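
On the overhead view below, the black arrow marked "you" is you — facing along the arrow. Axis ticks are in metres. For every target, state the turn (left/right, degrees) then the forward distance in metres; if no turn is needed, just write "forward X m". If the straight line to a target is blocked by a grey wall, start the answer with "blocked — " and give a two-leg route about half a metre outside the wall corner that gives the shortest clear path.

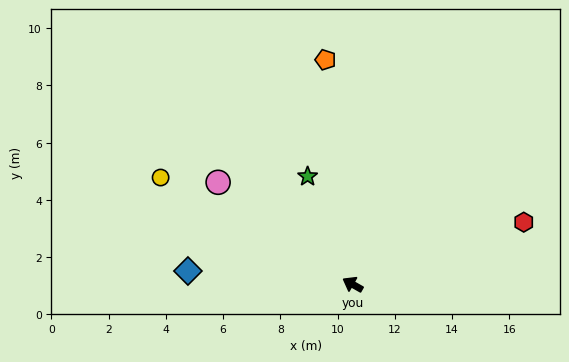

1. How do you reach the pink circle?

turn right 8°, forward 5.9 m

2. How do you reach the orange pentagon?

turn right 54°, forward 7.9 m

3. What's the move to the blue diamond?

turn left 25°, forward 5.8 m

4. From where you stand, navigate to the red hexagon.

turn right 130°, forward 6.4 m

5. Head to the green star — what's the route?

turn right 38°, forward 4.1 m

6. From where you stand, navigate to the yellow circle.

forward 7.7 m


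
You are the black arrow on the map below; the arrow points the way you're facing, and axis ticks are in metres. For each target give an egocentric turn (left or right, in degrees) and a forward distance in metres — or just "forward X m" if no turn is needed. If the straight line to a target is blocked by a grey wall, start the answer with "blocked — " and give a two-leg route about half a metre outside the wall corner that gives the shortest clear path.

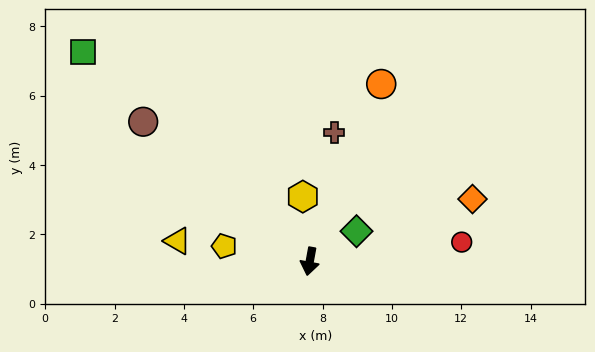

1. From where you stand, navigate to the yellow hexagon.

turn right 164°, forward 1.9 m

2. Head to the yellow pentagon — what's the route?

turn right 90°, forward 2.5 m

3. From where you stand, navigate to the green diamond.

turn left 133°, forward 1.6 m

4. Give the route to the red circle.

turn left 108°, forward 4.4 m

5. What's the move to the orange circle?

turn left 168°, forward 5.5 m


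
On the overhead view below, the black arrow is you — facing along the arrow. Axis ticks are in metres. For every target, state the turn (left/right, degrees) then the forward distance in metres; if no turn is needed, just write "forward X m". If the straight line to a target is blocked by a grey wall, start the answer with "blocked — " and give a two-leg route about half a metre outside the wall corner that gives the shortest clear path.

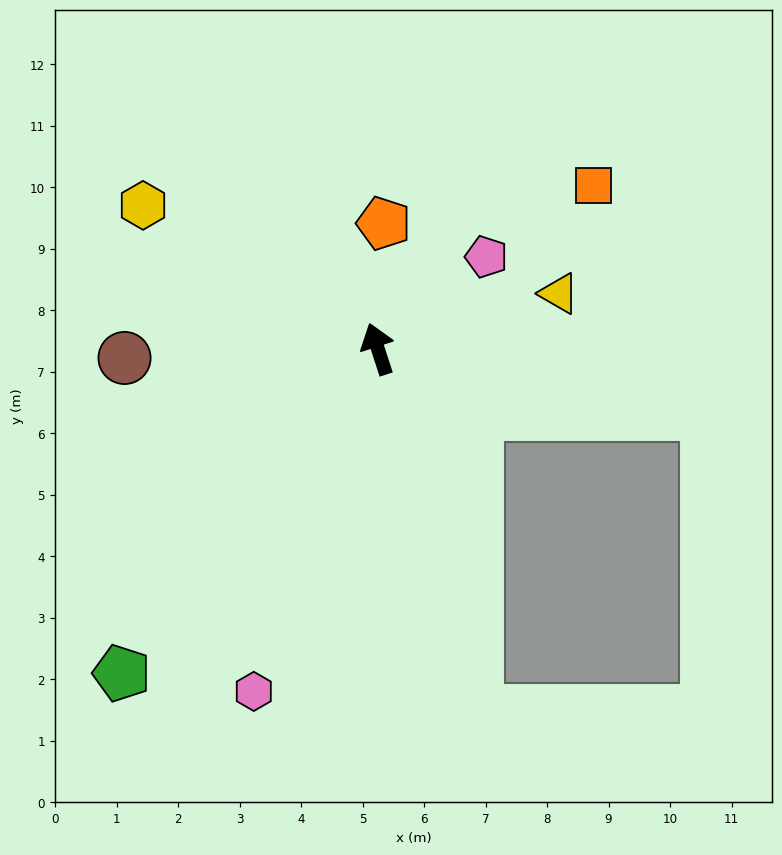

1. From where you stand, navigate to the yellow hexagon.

turn left 41°, forward 4.5 m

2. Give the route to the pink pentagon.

turn right 68°, forward 2.3 m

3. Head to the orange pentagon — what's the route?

turn right 21°, forward 2.0 m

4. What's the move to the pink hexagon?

turn left 142°, forward 5.9 m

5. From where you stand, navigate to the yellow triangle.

turn right 91°, forward 3.1 m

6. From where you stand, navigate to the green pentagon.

turn left 124°, forward 6.7 m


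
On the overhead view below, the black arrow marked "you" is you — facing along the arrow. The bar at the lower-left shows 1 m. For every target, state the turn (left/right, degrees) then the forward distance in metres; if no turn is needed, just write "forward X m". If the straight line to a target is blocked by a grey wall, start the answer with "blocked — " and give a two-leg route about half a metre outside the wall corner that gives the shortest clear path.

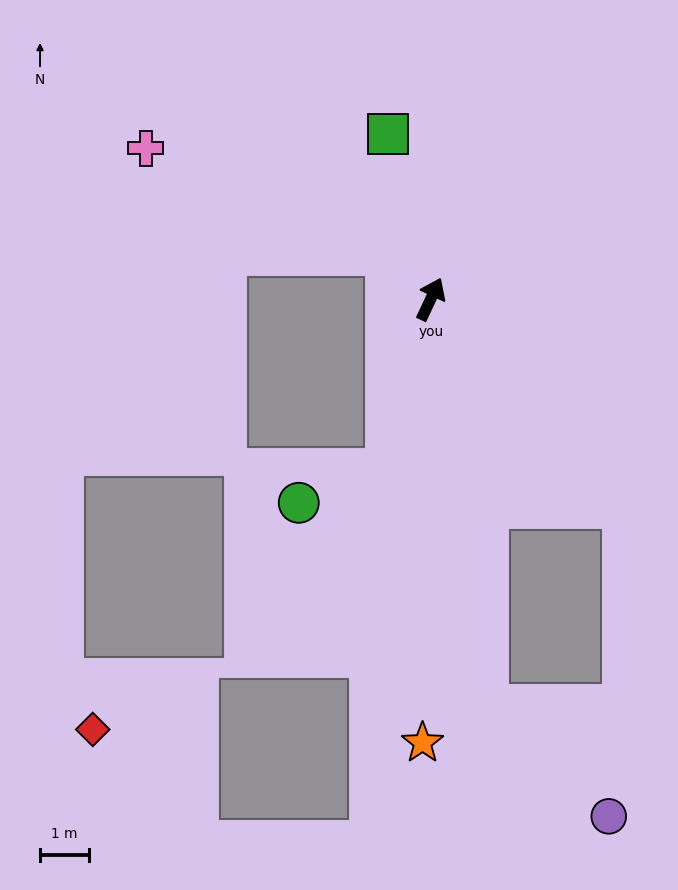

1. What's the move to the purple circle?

blocked — turn right 147°, forward 8.5 m, then turn left 39°, forward 3.4 m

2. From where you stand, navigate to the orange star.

turn right 156°, forward 9.1 m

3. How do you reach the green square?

turn left 40°, forward 3.5 m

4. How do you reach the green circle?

blocked — turn right 170°, forward 3.6 m, then turn right 54°, forward 1.9 m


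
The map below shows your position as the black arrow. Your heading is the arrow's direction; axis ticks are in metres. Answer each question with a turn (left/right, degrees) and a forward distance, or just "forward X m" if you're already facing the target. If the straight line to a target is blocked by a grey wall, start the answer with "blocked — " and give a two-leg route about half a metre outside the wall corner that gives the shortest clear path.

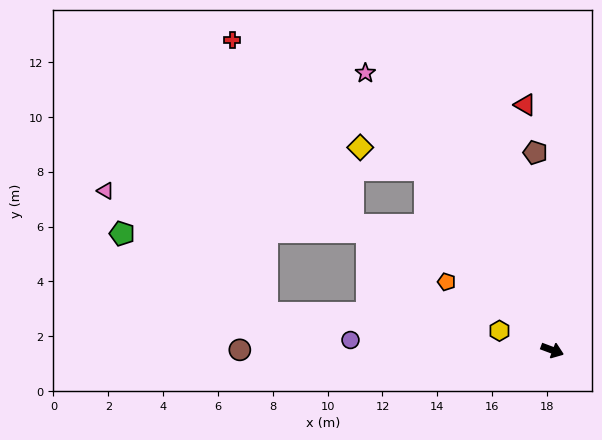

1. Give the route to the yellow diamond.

blocked — turn left 146°, forward 8.0 m, then turn left 35°, forward 2.5 m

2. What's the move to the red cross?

blocked — turn left 146°, forward 8.0 m, then turn left 20°, forward 8.5 m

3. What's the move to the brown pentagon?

turn left 115°, forward 7.2 m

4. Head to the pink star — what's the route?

turn left 145°, forward 12.2 m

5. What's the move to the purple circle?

turn right 162°, forward 7.4 m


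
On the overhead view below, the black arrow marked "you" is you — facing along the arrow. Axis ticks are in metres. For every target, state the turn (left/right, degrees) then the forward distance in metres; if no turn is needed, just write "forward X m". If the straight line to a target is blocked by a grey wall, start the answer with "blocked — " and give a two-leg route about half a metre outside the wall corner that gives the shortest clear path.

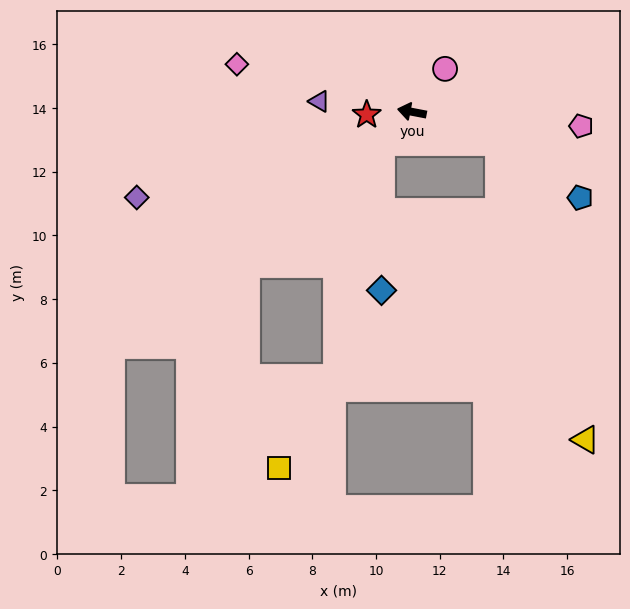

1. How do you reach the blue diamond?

blocked — turn left 57°, forward 1.3 m, then turn left 44°, forward 4.6 m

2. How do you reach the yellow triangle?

blocked — turn left 171°, forward 2.9 m, then turn right 54°, forward 9.7 m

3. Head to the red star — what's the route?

turn left 14°, forward 1.4 m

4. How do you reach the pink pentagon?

turn right 174°, forward 5.3 m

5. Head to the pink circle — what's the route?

turn right 117°, forward 1.7 m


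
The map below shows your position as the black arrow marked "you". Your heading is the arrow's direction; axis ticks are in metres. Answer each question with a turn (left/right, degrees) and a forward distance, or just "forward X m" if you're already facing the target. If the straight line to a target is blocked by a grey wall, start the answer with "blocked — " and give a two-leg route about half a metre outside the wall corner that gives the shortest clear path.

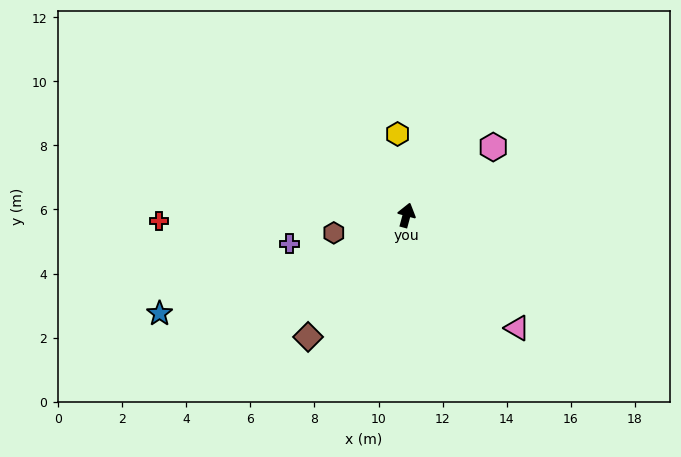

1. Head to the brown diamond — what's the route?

turn left 156°, forward 4.9 m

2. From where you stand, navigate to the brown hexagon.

turn left 119°, forward 2.3 m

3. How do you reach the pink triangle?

turn right 120°, forward 4.9 m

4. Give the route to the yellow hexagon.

turn left 21°, forward 2.5 m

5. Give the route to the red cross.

turn left 106°, forward 7.7 m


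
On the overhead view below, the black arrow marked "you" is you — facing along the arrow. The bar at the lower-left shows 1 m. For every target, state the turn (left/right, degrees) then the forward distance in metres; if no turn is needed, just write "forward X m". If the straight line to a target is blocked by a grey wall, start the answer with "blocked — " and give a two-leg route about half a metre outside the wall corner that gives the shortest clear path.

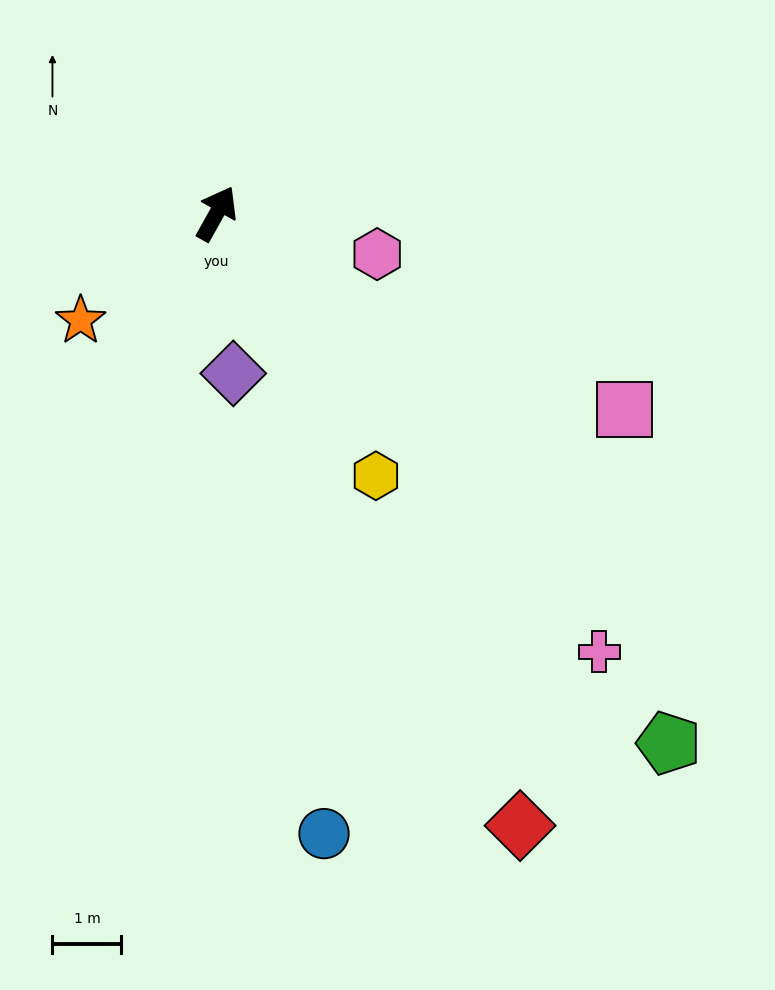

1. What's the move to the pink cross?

turn right 110°, forward 8.4 m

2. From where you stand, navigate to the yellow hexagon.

turn right 120°, forward 4.4 m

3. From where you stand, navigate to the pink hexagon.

turn right 75°, forward 2.4 m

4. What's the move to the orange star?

turn left 157°, forward 2.5 m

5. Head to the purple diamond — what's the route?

turn right 145°, forward 2.3 m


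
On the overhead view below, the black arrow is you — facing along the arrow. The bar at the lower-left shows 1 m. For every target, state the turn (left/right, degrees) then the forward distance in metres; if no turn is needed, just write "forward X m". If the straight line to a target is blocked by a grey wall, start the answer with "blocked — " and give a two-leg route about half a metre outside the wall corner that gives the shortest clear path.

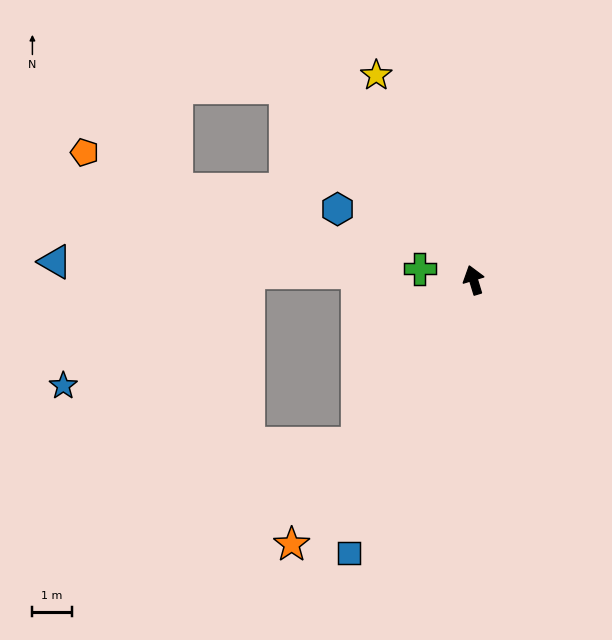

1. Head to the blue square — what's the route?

turn left 139°, forward 7.7 m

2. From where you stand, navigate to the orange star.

turn left 129°, forward 8.2 m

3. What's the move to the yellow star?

turn left 9°, forward 5.8 m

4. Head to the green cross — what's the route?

turn left 61°, forward 1.4 m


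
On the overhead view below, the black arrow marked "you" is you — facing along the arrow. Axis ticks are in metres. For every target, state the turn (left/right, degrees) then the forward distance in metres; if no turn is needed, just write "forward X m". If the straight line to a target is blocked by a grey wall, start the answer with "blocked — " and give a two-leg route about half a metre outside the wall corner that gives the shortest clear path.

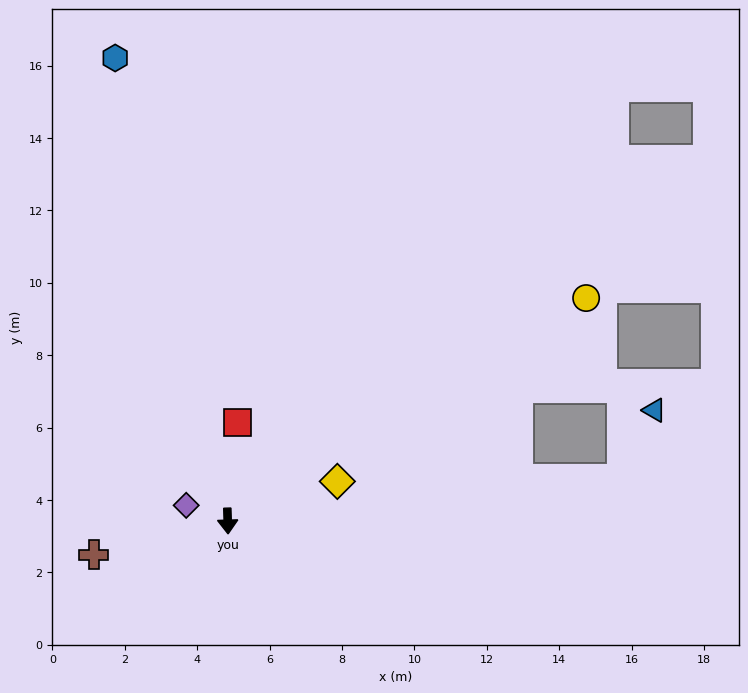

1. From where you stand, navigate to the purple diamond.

turn right 112°, forward 1.2 m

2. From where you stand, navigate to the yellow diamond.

turn left 108°, forward 3.2 m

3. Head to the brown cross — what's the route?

turn right 78°, forward 3.8 m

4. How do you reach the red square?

turn left 173°, forward 2.7 m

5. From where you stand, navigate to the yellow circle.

turn left 120°, forward 11.7 m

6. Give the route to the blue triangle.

blocked — turn left 94°, forward 11.0 m, then turn left 59°, forward 2.1 m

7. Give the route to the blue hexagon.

turn right 168°, forward 13.2 m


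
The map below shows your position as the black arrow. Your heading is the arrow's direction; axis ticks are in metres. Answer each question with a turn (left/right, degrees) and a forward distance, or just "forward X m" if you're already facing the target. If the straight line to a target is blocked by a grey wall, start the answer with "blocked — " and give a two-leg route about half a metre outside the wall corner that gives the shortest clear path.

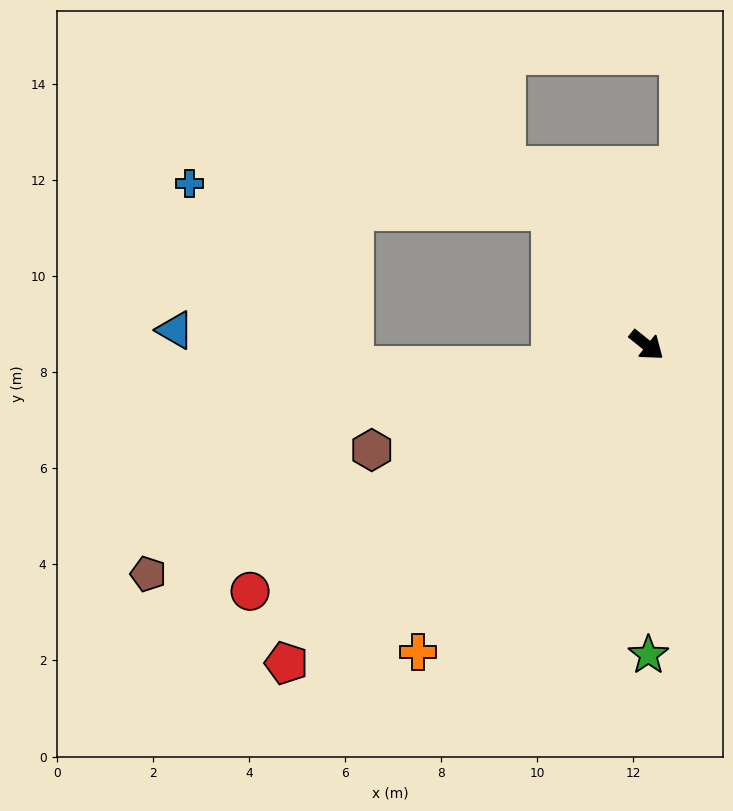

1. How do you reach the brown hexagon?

turn right 120°, forward 6.1 m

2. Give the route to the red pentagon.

turn right 100°, forward 10.0 m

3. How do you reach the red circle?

turn right 109°, forward 9.7 m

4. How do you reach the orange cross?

turn right 88°, forward 8.0 m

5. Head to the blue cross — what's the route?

blocked — turn left 164°, forward 3.4 m, then turn left 51°, forward 7.6 m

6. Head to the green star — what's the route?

turn right 51°, forward 6.4 m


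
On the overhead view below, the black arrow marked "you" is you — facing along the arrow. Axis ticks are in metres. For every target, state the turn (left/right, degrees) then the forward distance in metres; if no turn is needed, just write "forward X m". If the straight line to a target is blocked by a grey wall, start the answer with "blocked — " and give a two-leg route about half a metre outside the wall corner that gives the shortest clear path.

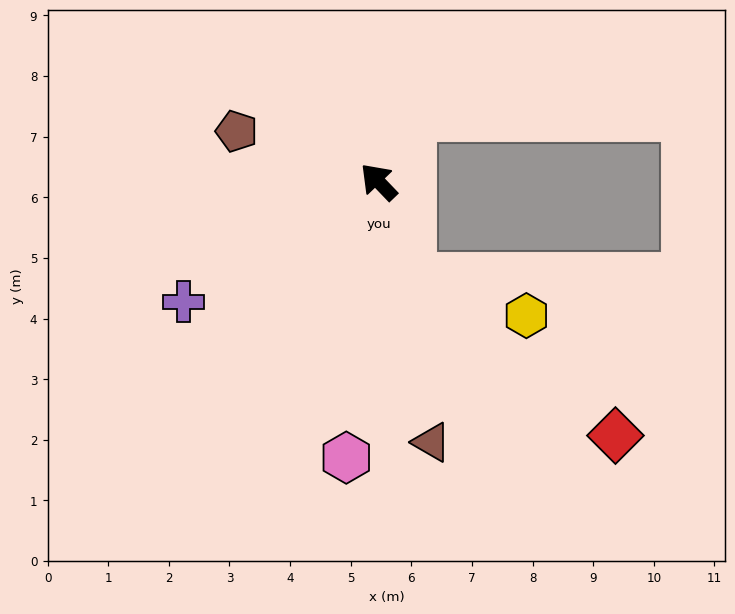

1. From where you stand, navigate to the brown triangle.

turn left 148°, forward 4.4 m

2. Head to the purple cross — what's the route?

turn left 78°, forward 3.8 m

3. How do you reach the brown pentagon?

turn left 27°, forward 2.5 m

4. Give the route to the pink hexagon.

turn left 130°, forward 4.6 m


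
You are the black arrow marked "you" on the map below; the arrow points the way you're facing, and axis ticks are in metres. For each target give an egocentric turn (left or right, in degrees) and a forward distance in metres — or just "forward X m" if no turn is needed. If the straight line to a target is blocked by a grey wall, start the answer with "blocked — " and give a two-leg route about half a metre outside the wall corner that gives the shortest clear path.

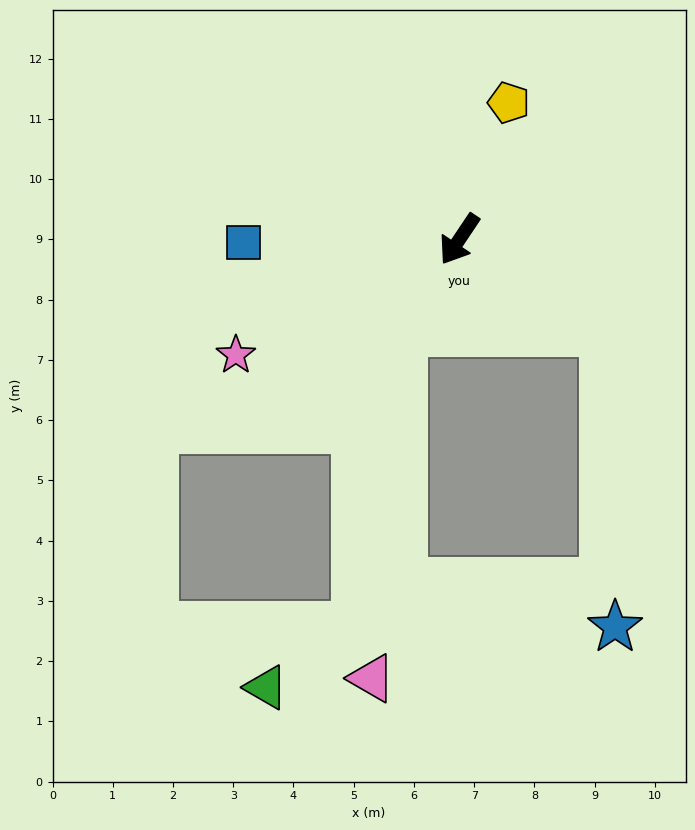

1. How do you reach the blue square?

turn right 55°, forward 3.6 m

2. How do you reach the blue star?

blocked — turn left 92°, forward 2.9 m, then turn right 56°, forward 4.9 m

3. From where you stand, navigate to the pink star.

turn right 29°, forward 4.2 m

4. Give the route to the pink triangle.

blocked — forward 1.8 m, then turn left 29°, forward 5.8 m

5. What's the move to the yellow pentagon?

turn right 166°, forward 2.4 m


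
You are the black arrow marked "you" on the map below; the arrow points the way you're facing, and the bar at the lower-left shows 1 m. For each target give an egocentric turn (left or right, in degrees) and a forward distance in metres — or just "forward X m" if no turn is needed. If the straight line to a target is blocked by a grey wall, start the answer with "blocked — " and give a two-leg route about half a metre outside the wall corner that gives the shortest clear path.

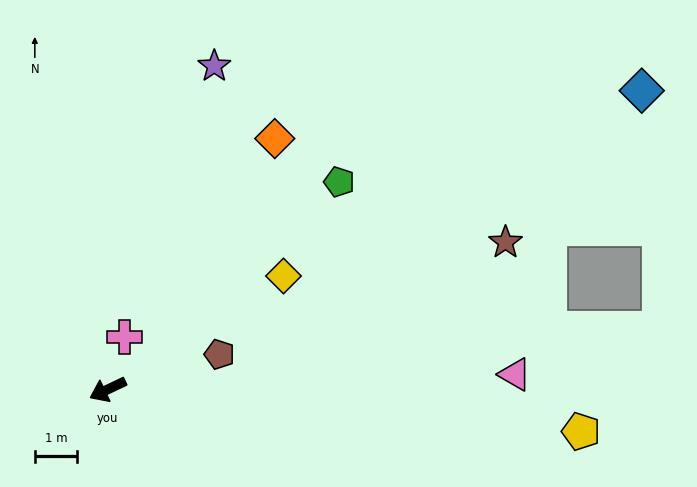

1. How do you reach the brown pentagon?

turn left 172°, forward 2.8 m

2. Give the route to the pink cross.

turn right 133°, forward 1.3 m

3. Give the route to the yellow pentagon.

turn left 150°, forward 11.2 m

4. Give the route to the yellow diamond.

turn right 173°, forward 4.9 m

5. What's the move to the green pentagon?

turn right 163°, forward 7.3 m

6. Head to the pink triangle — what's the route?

turn left 157°, forward 9.6 m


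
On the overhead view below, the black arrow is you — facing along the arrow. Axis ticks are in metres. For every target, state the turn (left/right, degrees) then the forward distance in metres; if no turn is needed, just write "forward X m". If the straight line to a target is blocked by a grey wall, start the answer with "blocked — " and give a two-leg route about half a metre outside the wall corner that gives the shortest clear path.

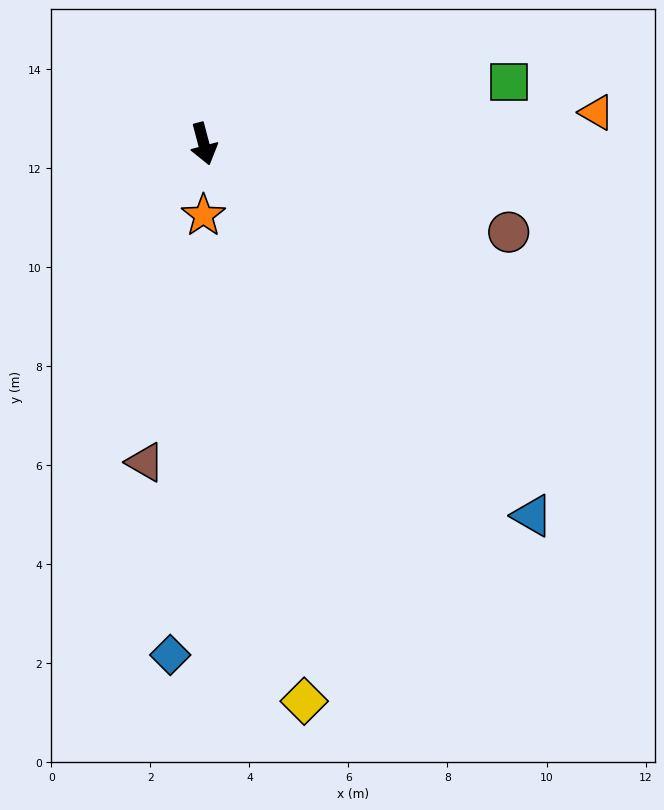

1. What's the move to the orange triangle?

turn left 80°, forward 8.0 m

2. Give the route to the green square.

turn left 87°, forward 6.3 m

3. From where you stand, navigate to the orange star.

turn right 15°, forward 1.4 m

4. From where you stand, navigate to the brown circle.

turn left 59°, forward 6.4 m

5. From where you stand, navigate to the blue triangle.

turn left 27°, forward 10.0 m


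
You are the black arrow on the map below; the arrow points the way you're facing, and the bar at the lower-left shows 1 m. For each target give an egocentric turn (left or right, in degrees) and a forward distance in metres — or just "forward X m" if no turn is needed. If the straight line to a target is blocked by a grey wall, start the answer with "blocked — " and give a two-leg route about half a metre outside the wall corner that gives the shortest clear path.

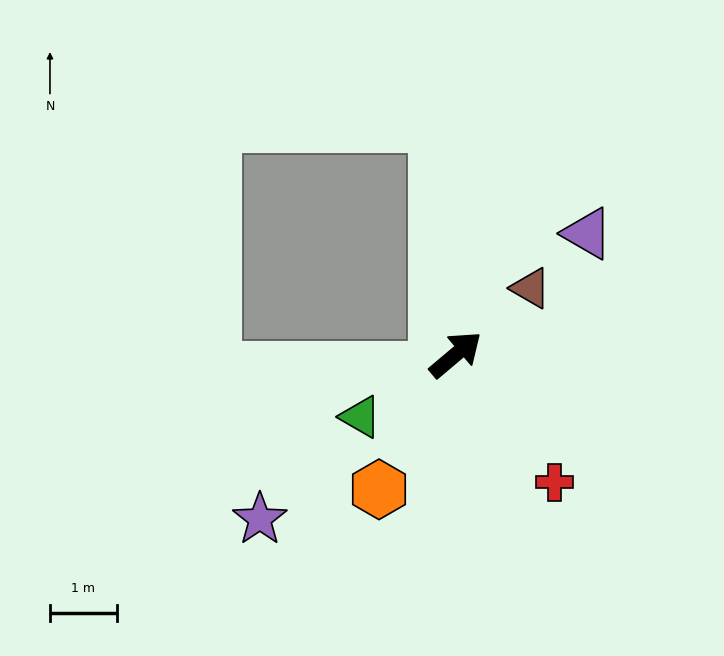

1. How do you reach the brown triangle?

forward 1.5 m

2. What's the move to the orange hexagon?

turn right 160°, forward 2.3 m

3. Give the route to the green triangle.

turn left 173°, forward 1.7 m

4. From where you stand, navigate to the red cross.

turn right 93°, forward 2.4 m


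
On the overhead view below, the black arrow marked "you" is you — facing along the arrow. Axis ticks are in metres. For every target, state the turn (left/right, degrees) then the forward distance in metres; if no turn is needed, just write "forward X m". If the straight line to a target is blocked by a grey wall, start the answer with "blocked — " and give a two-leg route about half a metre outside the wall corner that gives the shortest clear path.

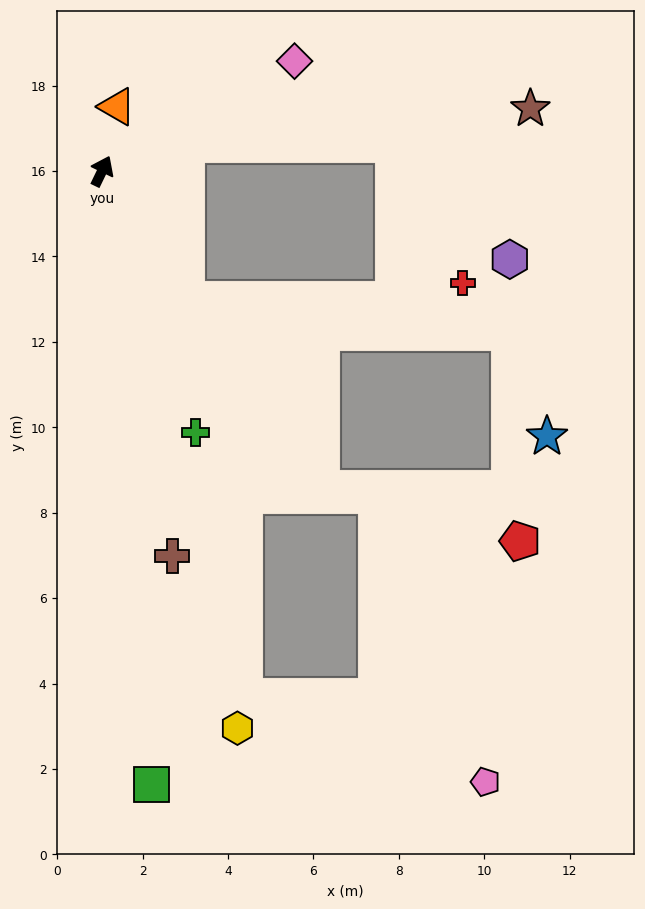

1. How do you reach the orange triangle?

turn left 13°, forward 1.5 m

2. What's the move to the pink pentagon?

blocked — turn right 139°, forward 12.7 m, then turn left 55°, forward 6.0 m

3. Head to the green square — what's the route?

turn right 150°, forward 14.4 m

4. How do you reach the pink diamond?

turn right 34°, forward 5.2 m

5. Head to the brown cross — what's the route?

turn right 144°, forward 9.2 m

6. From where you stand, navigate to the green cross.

turn right 135°, forward 6.5 m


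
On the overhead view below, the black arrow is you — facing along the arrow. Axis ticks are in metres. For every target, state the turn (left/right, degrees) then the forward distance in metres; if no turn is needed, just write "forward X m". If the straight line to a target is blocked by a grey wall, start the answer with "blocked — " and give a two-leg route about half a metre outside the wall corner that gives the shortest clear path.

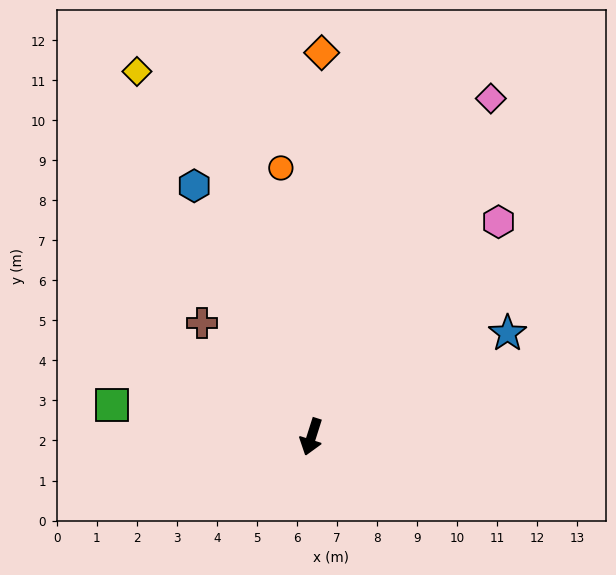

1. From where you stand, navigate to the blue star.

turn left 135°, forward 5.5 m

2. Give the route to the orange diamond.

turn right 164°, forward 9.6 m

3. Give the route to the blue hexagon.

turn right 137°, forward 6.9 m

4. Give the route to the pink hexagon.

turn left 157°, forward 7.1 m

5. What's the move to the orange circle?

turn right 156°, forward 6.8 m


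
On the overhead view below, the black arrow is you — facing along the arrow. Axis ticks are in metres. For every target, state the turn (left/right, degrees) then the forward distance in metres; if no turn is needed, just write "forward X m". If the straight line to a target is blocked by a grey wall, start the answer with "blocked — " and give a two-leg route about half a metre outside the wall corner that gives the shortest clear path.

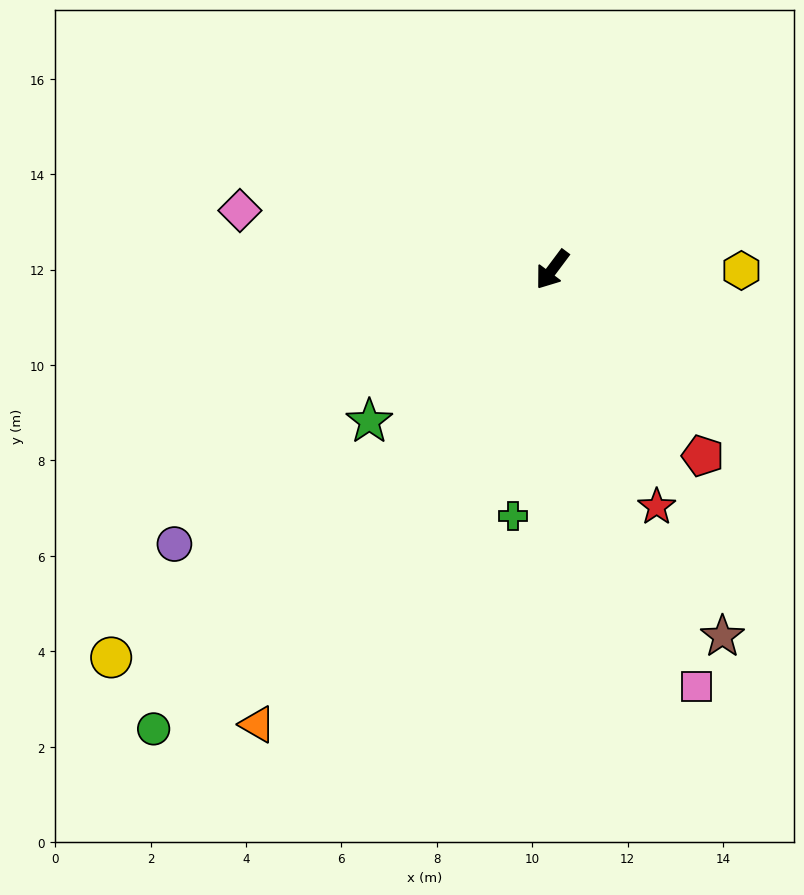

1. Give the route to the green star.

turn right 14°, forward 5.0 m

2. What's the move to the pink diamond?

turn right 64°, forward 6.7 m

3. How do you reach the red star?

turn left 61°, forward 5.4 m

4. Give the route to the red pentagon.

turn left 76°, forward 5.0 m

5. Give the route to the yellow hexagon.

turn left 127°, forward 4.0 m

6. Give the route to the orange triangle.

turn left 4°, forward 11.4 m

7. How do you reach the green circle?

turn right 4°, forward 12.7 m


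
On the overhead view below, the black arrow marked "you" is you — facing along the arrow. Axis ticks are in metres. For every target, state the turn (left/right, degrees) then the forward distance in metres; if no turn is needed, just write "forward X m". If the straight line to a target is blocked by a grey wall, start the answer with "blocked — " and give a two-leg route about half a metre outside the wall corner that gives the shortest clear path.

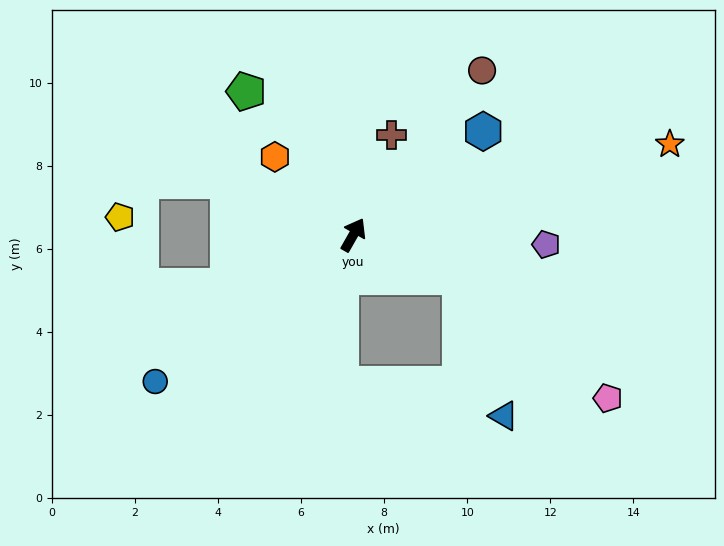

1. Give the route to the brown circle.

turn right 8°, forward 5.0 m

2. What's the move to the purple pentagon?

turn right 63°, forward 4.6 m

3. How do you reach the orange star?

turn right 44°, forward 7.9 m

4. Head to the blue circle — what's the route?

turn left 156°, forward 5.9 m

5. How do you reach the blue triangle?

blocked — turn right 82°, forward 2.8 m, then turn right 51°, forward 3.5 m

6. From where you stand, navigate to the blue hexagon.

turn right 22°, forward 4.0 m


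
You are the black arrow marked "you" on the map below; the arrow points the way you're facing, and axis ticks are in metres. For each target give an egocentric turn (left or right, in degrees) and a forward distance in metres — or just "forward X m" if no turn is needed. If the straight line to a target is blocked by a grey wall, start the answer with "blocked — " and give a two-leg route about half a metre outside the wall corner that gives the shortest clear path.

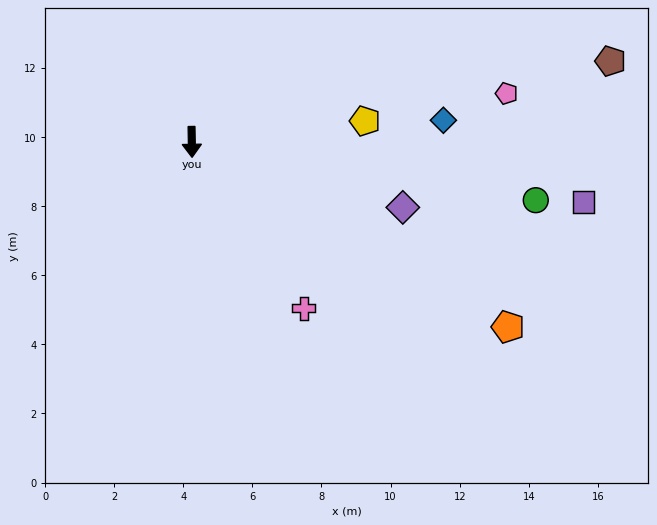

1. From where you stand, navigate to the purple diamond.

turn left 72°, forward 6.4 m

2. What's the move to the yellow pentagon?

turn left 96°, forward 5.0 m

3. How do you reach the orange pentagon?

turn left 59°, forward 10.6 m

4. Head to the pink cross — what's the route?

turn left 33°, forward 5.8 m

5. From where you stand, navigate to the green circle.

turn left 79°, forward 10.1 m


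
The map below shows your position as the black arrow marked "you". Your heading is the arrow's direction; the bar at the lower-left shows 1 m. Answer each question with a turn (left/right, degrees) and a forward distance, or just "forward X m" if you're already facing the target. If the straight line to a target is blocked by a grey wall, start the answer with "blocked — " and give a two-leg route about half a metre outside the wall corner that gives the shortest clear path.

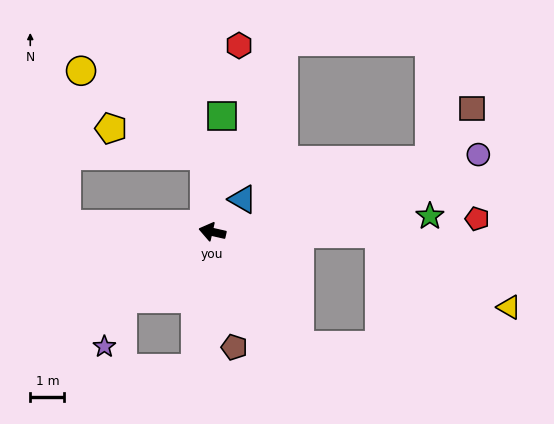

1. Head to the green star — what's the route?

turn right 163°, forward 6.4 m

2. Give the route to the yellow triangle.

blocked — turn right 168°, forward 4.9 m, then turn right 29°, forward 4.4 m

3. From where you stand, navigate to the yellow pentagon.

blocked — turn right 71°, forward 2.2 m, then turn left 67°, forward 2.9 m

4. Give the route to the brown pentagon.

turn left 114°, forward 3.4 m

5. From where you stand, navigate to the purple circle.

turn right 151°, forward 8.1 m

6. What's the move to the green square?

turn right 82°, forward 3.4 m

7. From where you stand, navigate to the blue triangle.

turn right 120°, forward 1.3 m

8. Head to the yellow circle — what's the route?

blocked — turn right 71°, forward 2.2 m, then turn left 49°, forward 4.4 m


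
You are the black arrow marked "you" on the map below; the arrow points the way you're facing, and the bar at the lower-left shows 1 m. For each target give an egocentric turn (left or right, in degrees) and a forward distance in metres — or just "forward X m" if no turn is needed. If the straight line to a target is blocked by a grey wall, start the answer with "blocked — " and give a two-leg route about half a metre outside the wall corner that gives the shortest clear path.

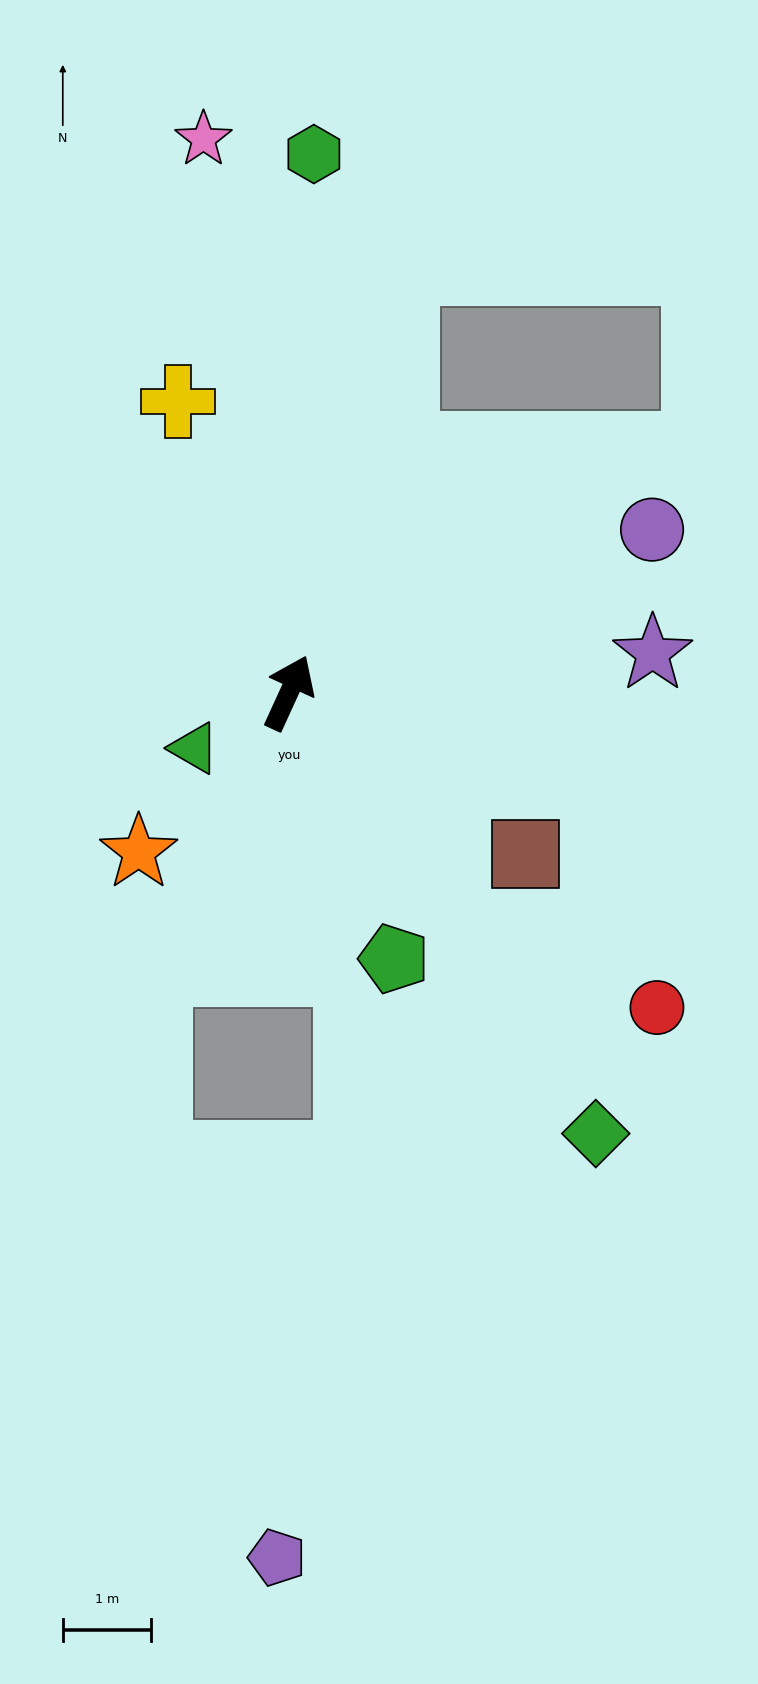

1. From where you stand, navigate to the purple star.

turn right 59°, forward 4.2 m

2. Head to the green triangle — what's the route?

turn left 145°, forward 1.3 m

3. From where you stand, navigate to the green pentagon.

turn right 134°, forward 3.3 m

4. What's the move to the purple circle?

turn right 41°, forward 4.5 m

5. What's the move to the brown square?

turn right 100°, forward 3.3 m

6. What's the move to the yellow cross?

turn left 45°, forward 3.5 m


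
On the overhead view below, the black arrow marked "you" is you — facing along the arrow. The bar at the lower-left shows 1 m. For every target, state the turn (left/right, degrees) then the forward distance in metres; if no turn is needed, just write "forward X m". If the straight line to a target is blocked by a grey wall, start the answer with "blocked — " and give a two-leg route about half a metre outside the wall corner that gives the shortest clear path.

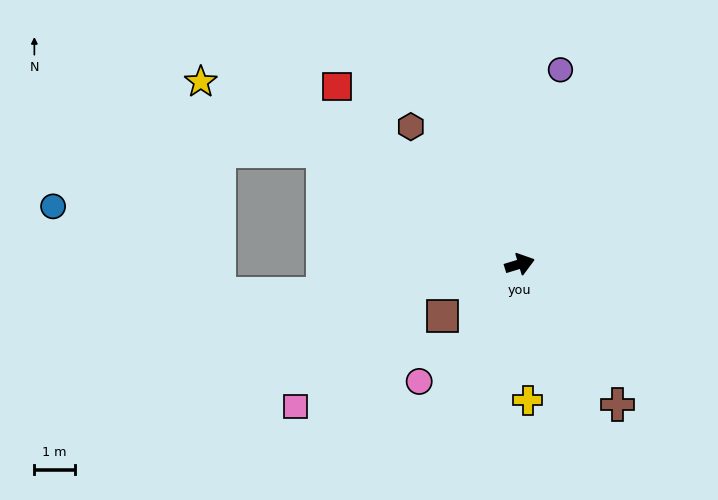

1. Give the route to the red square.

turn left 119°, forward 6.3 m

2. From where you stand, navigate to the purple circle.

turn left 61°, forward 4.9 m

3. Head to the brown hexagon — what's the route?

turn left 111°, forward 4.4 m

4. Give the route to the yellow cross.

turn right 104°, forward 3.4 m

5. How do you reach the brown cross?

turn right 72°, forward 4.3 m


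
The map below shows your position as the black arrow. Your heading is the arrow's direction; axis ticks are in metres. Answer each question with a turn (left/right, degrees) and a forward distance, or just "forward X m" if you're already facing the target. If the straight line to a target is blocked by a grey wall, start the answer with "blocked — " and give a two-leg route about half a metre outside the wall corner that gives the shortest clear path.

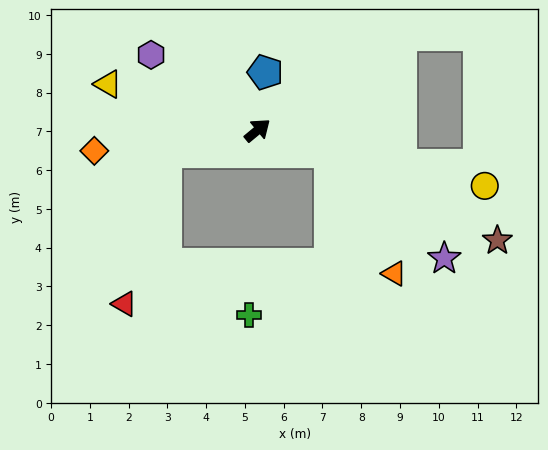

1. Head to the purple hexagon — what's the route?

turn left 105°, forward 3.4 m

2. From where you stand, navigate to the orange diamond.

turn left 148°, forward 4.2 m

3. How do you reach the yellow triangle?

turn left 123°, forward 4.0 m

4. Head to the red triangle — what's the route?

blocked — turn left 153°, forward 2.4 m, then turn left 62°, forward 4.1 m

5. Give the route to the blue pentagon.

turn left 43°, forward 1.5 m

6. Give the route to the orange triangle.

blocked — turn right 56°, forward 2.0 m, then turn right 46°, forward 3.5 m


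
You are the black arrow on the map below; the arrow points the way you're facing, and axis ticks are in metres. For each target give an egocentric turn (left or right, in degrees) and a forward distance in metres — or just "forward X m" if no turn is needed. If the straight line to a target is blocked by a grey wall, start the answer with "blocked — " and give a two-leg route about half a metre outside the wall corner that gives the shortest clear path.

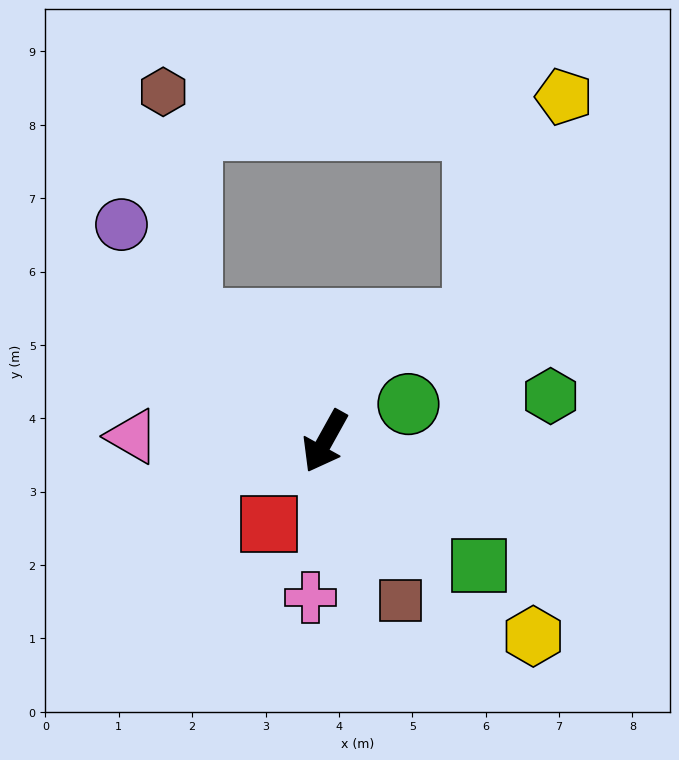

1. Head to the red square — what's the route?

turn right 5°, forward 1.4 m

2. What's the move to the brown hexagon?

blocked — turn right 103°, forward 2.5 m, then turn right 41°, forward 3.1 m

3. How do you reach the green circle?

turn left 143°, forward 1.2 m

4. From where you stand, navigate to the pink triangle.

turn right 62°, forward 2.6 m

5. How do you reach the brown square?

turn left 54°, forward 2.4 m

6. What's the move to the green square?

turn left 80°, forward 2.7 m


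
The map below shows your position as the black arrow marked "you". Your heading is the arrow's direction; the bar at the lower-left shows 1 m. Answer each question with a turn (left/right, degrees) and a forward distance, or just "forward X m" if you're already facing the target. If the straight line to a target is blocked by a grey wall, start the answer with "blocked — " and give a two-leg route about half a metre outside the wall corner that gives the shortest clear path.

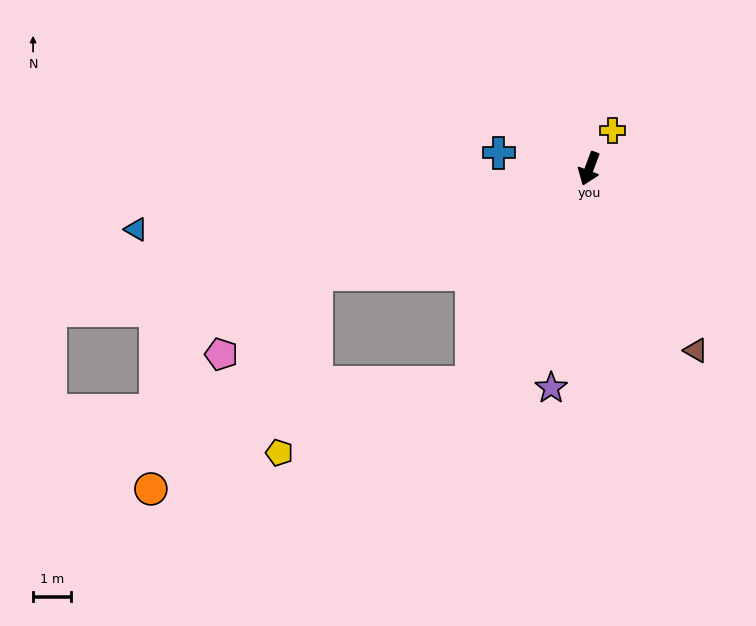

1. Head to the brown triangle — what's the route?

turn left 51°, forward 5.5 m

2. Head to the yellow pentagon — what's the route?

blocked — turn right 8°, forward 6.4 m, then turn right 41°, forward 5.3 m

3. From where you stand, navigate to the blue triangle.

turn right 62°, forward 11.9 m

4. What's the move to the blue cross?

turn right 79°, forward 2.4 m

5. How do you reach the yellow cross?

turn left 169°, forward 1.2 m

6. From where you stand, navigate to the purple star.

turn left 11°, forward 5.8 m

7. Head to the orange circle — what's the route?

blocked — turn right 48°, forward 7.6 m, then turn left 31°, forward 7.1 m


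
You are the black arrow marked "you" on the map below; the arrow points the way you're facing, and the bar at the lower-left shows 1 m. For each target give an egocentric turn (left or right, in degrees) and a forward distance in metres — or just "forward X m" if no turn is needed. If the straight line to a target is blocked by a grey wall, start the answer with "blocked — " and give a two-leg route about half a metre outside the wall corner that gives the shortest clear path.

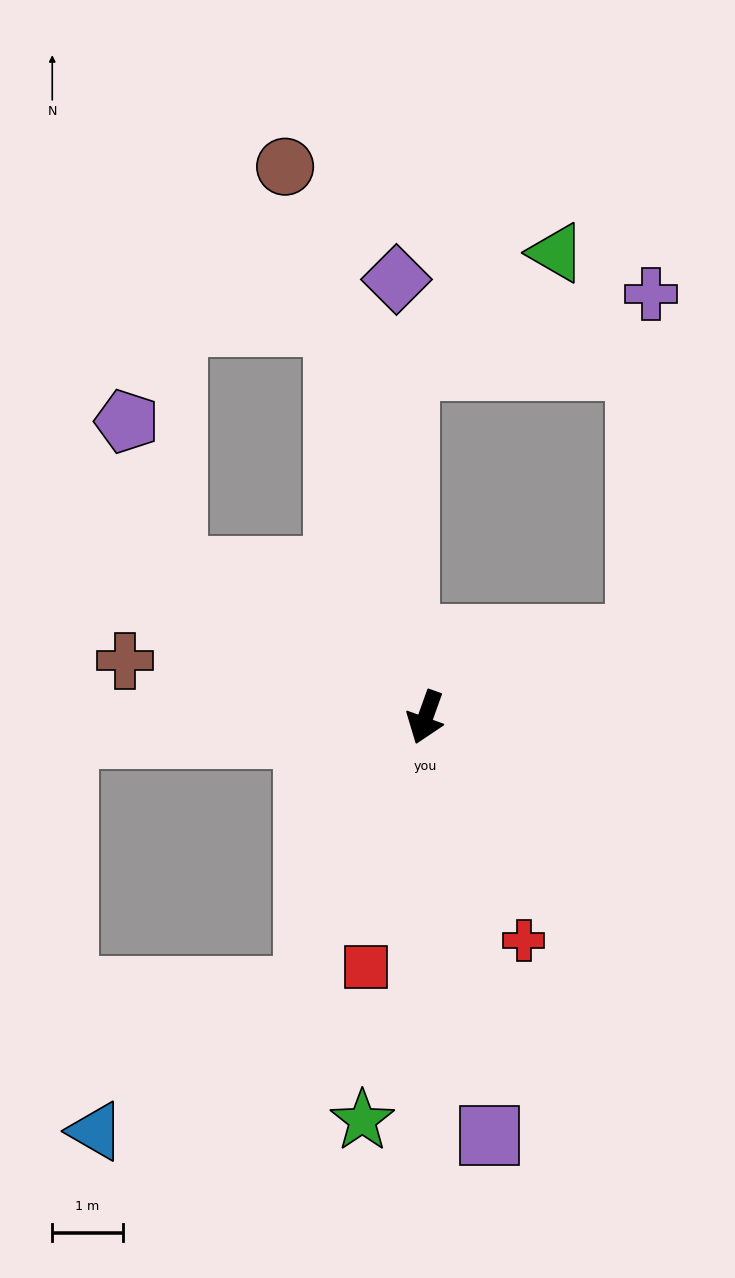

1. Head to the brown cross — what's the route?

turn right 81°, forward 4.4 m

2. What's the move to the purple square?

turn left 28°, forward 6.0 m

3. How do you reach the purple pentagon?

blocked — turn right 101°, forward 4.1 m, then turn right 40°, forward 2.2 m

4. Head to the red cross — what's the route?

turn left 43°, forward 3.5 m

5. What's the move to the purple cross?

blocked — turn left 131°, forward 3.2 m, then turn left 66°, forward 4.9 m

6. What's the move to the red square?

turn left 6°, forward 3.7 m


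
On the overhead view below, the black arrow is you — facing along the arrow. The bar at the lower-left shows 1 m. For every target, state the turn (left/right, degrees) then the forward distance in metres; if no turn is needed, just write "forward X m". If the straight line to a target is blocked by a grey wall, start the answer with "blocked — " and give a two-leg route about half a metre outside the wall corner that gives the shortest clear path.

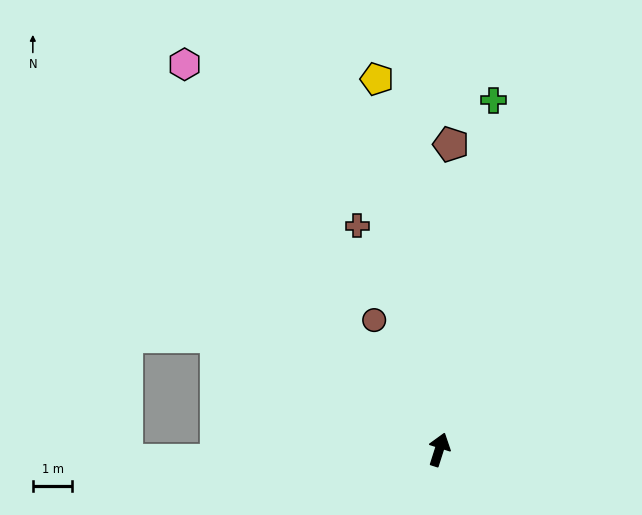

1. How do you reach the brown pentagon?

turn left 15°, forward 7.8 m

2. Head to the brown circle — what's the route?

turn left 44°, forward 3.7 m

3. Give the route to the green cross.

turn left 9°, forward 9.0 m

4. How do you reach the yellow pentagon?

turn left 27°, forward 9.5 m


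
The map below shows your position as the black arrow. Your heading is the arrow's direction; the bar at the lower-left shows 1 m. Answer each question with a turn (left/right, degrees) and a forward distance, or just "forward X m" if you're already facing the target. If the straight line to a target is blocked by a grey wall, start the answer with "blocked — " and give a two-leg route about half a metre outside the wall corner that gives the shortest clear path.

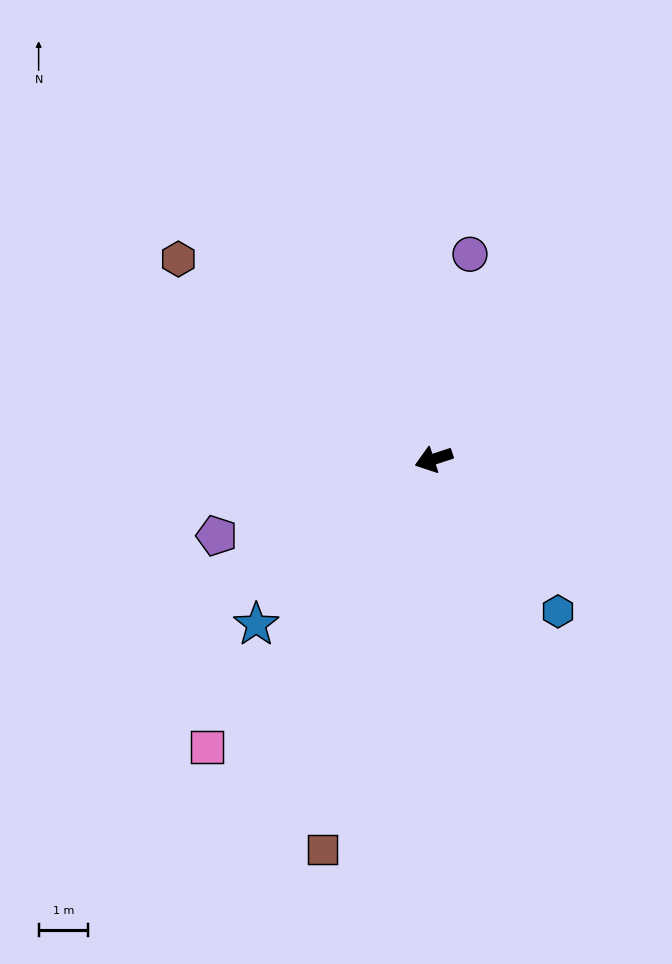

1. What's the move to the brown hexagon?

turn right 56°, forward 6.6 m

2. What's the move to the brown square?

turn left 56°, forward 8.2 m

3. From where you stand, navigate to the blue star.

turn left 25°, forward 4.9 m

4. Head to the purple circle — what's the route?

turn right 118°, forward 4.2 m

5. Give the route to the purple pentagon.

forward 4.6 m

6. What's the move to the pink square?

turn left 34°, forward 7.4 m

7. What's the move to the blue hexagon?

turn left 111°, forward 4.0 m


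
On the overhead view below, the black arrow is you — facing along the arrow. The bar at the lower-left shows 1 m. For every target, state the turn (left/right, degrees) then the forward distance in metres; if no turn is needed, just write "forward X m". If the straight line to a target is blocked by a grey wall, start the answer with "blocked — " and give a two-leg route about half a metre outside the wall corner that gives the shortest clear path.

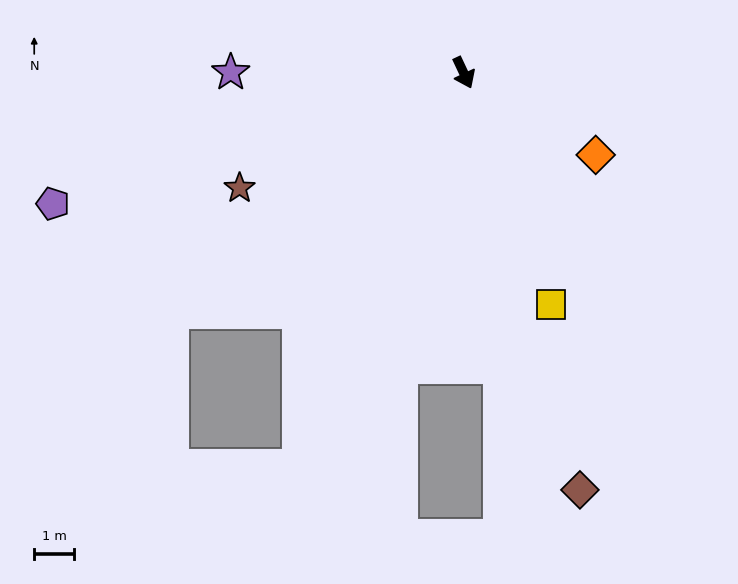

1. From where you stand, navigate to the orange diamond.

turn left 33°, forward 3.9 m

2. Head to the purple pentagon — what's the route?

turn right 97°, forward 10.8 m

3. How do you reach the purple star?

turn right 115°, forward 5.8 m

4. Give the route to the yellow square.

turn right 4°, forward 6.2 m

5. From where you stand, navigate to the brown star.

turn right 88°, forward 6.3 m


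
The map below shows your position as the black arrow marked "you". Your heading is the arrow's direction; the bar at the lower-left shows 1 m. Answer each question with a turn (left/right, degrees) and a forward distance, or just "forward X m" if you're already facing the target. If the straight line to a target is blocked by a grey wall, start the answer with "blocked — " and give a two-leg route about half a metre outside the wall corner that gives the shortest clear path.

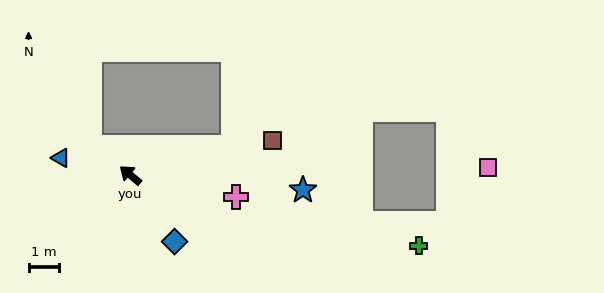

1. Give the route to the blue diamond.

turn left 163°, forward 2.7 m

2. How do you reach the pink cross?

turn right 152°, forward 3.6 m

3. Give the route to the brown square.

turn right 127°, forward 4.9 m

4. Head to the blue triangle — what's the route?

turn left 26°, forward 2.4 m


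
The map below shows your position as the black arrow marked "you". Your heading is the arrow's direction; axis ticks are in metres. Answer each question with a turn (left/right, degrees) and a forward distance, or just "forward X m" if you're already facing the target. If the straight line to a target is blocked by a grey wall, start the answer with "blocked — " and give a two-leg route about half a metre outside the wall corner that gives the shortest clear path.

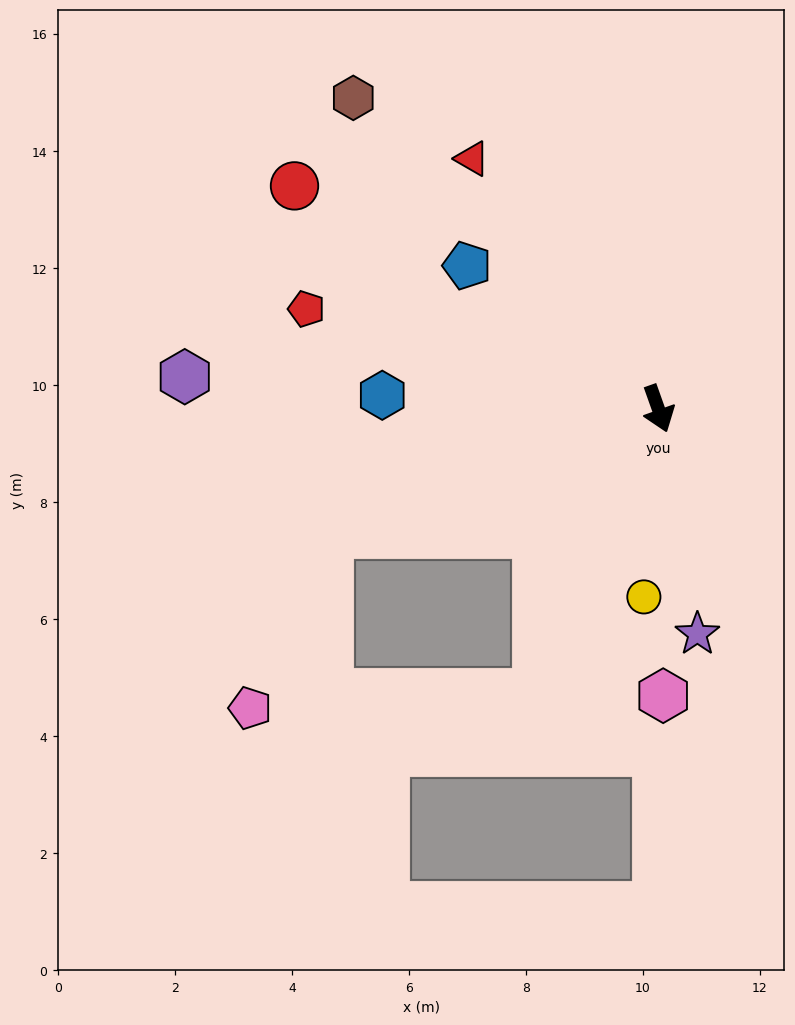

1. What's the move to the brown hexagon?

turn right 155°, forward 7.4 m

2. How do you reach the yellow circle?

turn right 24°, forward 3.2 m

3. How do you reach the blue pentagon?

turn right 146°, forward 4.1 m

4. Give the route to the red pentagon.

turn right 125°, forward 6.3 m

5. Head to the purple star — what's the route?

turn right 10°, forward 3.9 m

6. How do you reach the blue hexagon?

turn right 112°, forward 4.7 m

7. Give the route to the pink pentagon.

blocked — turn right 89°, forward 6.0 m, then turn left 45°, forward 3.3 m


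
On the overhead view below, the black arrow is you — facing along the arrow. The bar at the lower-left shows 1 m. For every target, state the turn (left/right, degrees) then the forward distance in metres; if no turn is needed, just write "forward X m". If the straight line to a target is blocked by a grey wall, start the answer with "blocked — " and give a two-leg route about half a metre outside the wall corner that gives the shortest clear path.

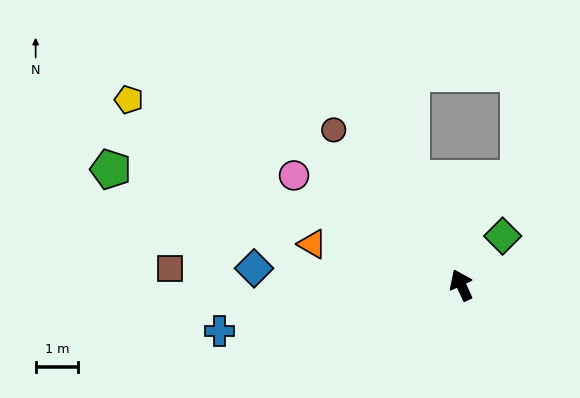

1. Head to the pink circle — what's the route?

turn left 32°, forward 4.7 m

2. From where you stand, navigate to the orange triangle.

turn left 50°, forward 3.6 m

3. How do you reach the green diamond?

turn right 65°, forward 1.5 m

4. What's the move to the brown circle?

turn left 15°, forward 4.7 m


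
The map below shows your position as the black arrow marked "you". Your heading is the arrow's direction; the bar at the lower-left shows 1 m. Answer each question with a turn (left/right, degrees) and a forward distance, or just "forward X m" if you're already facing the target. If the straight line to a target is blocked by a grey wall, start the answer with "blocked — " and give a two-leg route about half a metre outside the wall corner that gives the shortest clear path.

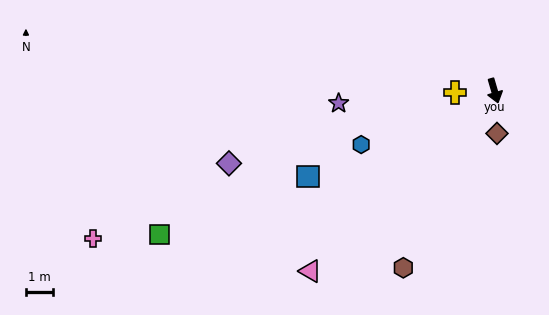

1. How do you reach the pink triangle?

turn right 62°, forward 9.4 m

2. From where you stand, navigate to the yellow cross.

turn right 104°, forward 1.4 m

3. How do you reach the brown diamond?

turn right 13°, forward 1.6 m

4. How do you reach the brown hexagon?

turn right 44°, forward 7.2 m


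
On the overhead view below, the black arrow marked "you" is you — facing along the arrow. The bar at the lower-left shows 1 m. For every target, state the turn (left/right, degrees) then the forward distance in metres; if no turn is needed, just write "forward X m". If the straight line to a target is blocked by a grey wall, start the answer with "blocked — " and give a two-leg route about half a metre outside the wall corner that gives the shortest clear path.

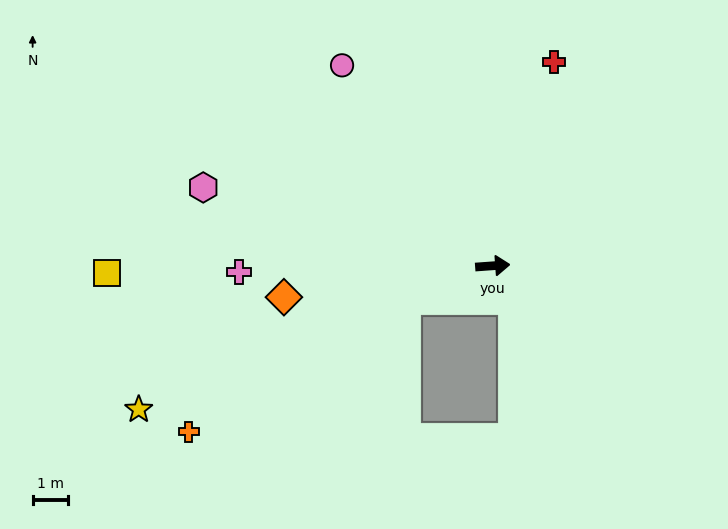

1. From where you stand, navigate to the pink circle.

turn left 123°, forward 7.0 m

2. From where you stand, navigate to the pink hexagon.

turn left 161°, forward 8.4 m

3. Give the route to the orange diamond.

turn right 176°, forward 5.9 m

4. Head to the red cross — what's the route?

turn left 69°, forward 5.9 m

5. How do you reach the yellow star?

turn right 162°, forward 10.7 m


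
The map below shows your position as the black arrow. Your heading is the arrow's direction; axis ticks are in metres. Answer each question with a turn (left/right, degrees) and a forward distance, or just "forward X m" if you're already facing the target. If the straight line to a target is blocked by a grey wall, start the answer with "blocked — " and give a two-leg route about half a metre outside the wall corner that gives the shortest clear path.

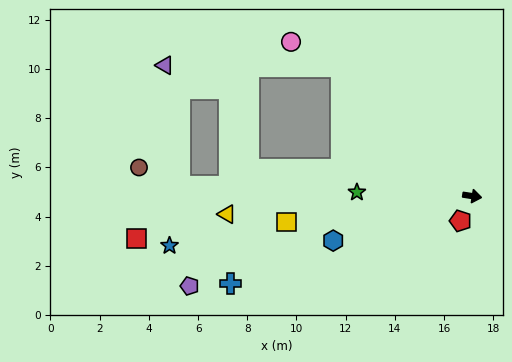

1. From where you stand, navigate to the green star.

turn right 173°, forward 4.7 m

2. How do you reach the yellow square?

turn right 163°, forward 7.6 m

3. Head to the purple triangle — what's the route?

blocked — turn left 144°, forward 7.5 m, then turn left 44°, forward 7.2 m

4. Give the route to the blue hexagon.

turn right 153°, forward 5.9 m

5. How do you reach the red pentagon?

turn right 106°, forward 1.1 m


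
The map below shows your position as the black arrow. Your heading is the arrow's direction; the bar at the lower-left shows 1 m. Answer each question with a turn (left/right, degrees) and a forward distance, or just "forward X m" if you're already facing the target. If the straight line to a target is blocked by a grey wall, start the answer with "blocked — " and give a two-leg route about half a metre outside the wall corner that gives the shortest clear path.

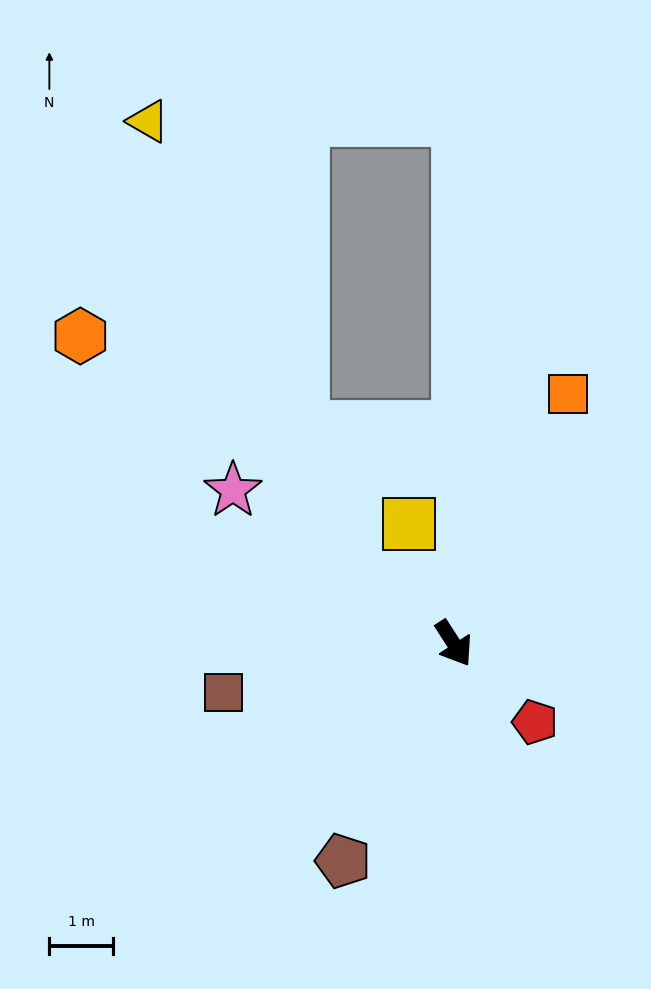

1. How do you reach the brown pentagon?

turn right 60°, forward 3.8 m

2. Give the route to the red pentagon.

turn left 13°, forward 1.8 m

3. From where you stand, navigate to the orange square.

turn left 123°, forward 4.3 m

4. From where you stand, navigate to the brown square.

turn right 111°, forward 3.7 m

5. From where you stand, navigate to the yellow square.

turn left 168°, forward 2.0 m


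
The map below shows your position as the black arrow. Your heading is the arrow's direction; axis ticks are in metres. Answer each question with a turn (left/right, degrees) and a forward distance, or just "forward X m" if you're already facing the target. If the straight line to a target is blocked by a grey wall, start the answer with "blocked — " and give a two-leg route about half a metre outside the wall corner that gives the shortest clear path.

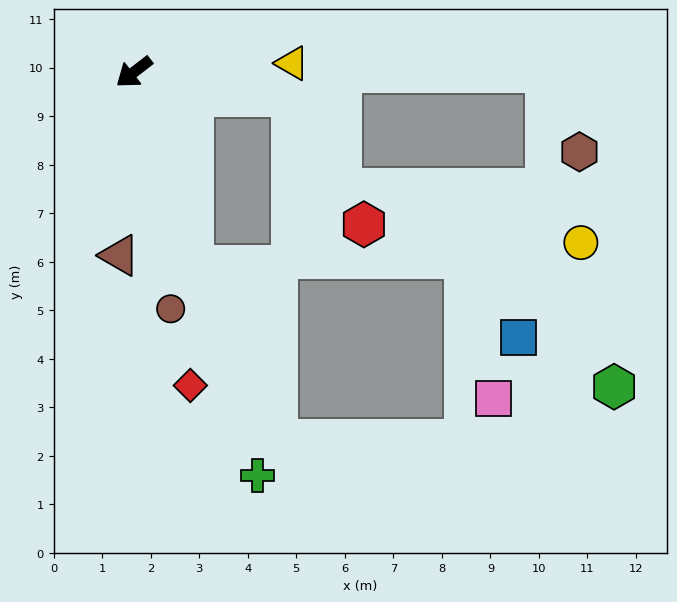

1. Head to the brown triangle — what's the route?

turn left 48°, forward 3.8 m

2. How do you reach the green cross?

turn left 69°, forward 8.7 m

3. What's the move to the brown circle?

turn left 61°, forward 4.9 m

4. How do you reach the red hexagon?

blocked — turn left 134°, forward 3.3 m, then turn right 52°, forward 3.0 m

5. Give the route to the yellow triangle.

turn left 145°, forward 3.3 m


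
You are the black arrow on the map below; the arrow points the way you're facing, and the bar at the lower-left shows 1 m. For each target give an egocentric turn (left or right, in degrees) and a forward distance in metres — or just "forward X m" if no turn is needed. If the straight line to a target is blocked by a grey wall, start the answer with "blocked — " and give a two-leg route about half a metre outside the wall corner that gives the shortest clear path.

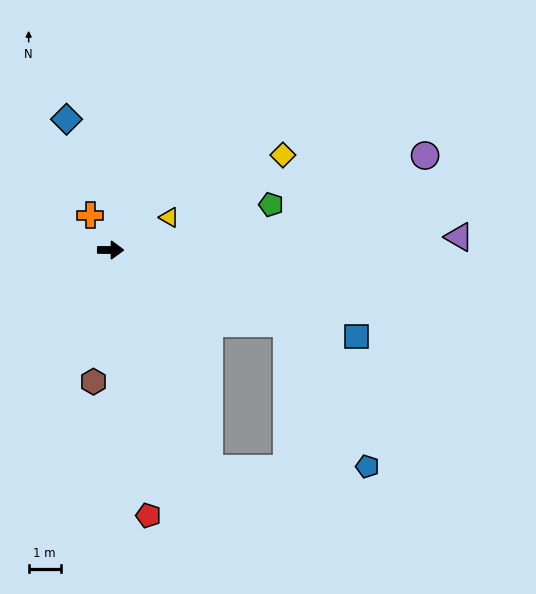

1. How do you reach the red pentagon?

turn right 82°, forward 8.3 m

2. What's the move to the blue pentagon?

blocked — turn right 22°, forward 5.9 m, then turn right 38°, forward 5.1 m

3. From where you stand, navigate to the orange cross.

turn left 121°, forward 1.3 m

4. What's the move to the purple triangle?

turn left 2°, forward 10.8 m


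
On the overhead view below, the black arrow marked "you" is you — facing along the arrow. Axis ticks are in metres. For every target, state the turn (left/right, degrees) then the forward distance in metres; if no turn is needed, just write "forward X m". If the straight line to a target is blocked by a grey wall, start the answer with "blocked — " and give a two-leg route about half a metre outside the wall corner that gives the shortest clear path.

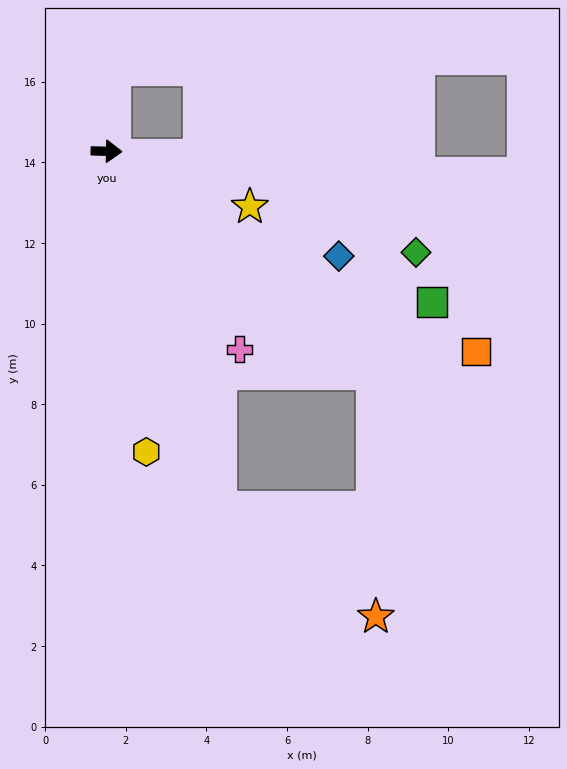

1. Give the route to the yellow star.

turn right 20°, forward 3.8 m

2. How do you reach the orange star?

blocked — turn right 71°, forward 9.3 m, then turn left 38°, forward 4.7 m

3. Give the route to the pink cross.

turn right 55°, forward 5.9 m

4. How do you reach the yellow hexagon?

turn right 81°, forward 7.5 m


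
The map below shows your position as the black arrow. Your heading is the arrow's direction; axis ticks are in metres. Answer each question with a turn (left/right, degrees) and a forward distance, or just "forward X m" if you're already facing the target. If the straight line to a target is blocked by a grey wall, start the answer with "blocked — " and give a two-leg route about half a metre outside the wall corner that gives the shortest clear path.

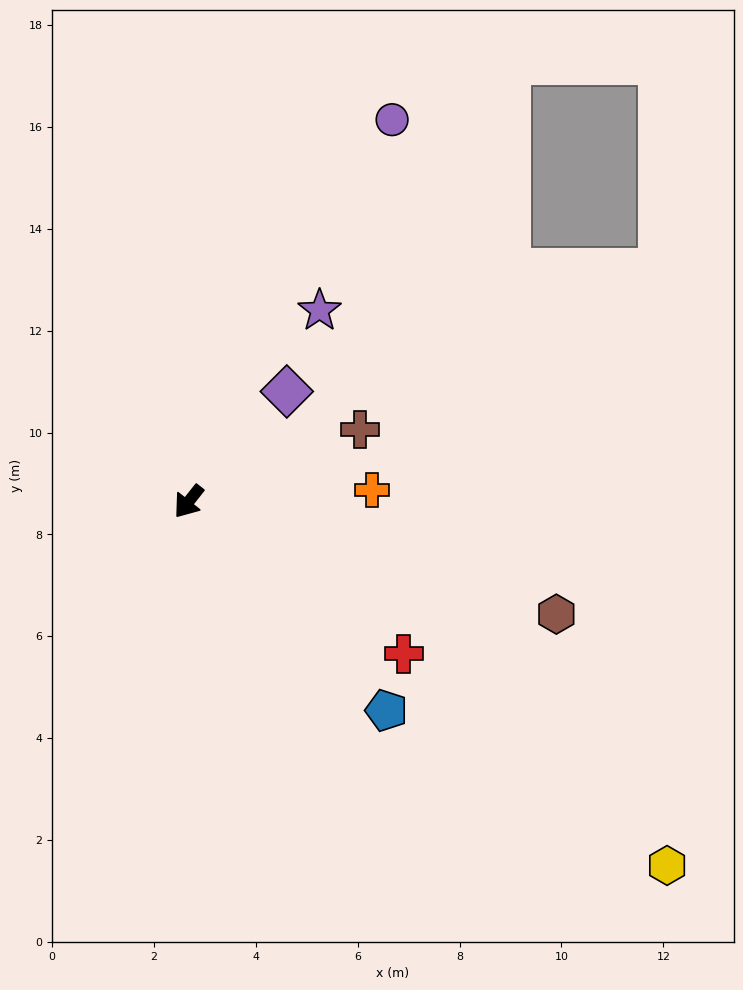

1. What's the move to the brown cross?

turn left 151°, forward 3.7 m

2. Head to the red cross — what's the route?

turn left 93°, forward 5.2 m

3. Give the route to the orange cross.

turn left 132°, forward 3.6 m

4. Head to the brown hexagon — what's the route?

turn left 111°, forward 7.6 m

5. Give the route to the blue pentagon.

turn left 82°, forward 5.6 m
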